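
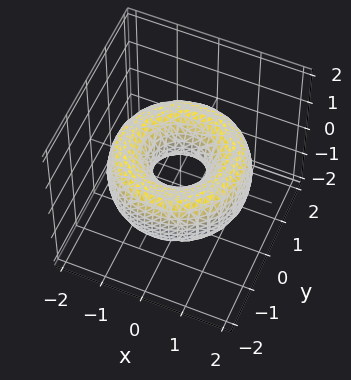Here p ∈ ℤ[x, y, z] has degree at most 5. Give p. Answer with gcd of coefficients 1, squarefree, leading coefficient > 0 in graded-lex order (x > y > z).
x^4 + 2*x^2*y^2 + y^4 - 3*x^2 - 3*y^2 + 2*z^2 + 1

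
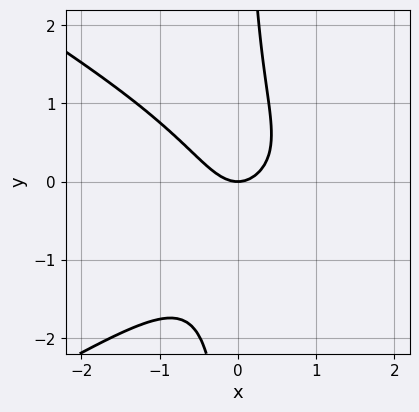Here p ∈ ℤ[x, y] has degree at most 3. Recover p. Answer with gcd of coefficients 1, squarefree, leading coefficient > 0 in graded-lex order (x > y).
(a) deg p = 3.
(b) From the axis intercepts and sections: it meets the x-axis at x = 0 (among the integer gridlines); it crosses the y-axis at the gridline y = 0.
(c) Matching integer coefficients to the picture gives p.

x^3 - 3*x*y^2 - 3*x^2 - x*y + 2*y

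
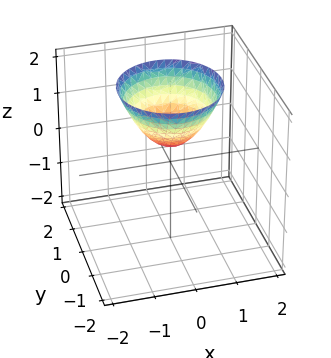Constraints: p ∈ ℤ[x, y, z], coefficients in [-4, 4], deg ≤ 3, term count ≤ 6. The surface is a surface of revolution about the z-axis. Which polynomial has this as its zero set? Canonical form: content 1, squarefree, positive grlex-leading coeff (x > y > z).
2*x^2 + 2*y^2 - 2*z + 1

1. deg p = 2.
2. Symmetries: every cross-section ⟂ z is a circle, so x, y appear only via x² + y².
3. Against the integer gridlines: it misses every integer gridline on the x-axis; the surface avoids every integer y-axis point in the box; a circular section at z = 1 has radius between 0 and 1.
4. Putting this together gives p.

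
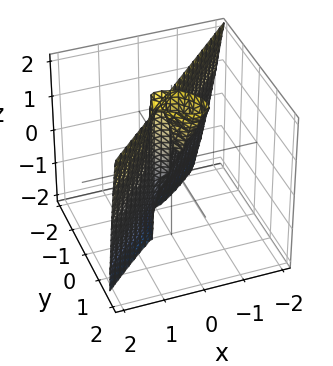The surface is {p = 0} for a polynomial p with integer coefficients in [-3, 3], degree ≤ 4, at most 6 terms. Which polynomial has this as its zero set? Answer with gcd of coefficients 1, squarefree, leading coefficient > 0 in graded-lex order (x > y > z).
First, degree: no degree-2 surface has this shape, so deg p = 3.
Next, from the visible intercepts: it crosses the x-axis at the gridline x = 0; every point of the z-axis in the box is on the surface.
Finally, matching integer coefficients to the picture gives p.

2*x^3 - 2*y^3 + y^2*z - x^2 - x*y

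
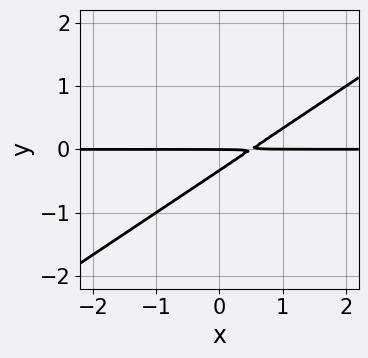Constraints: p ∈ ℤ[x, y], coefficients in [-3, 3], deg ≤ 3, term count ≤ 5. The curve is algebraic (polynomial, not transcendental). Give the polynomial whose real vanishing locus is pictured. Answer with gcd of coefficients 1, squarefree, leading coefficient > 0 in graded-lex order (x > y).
2*x*y - 3*y^2 - y

The degree is 2 — the shape is more complex than any degree-1 curve.
From the axis intercepts and sections: it crosses the y-axis at the gridline y = 0; the visible x-axis segment lies entirely on the curve.
Matching integer coefficients to the picture gives p.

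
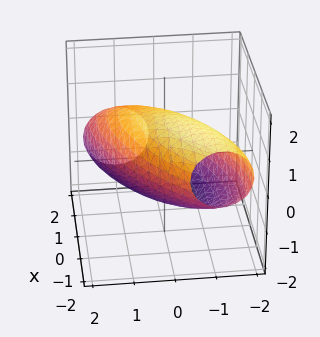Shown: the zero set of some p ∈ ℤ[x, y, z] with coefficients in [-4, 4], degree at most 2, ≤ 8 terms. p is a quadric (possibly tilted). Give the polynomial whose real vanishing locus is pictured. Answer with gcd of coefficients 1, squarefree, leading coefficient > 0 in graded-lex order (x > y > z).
x^2 - 2*x*y + x*z + 2*y^2 + 2*z^2 - 3

1. deg p = 2. The shape is more complex than any degree-1 surface.
2. Solving for integer coefficients yields p as stated.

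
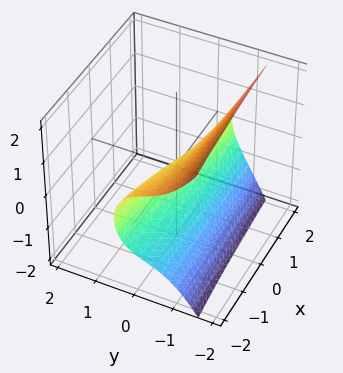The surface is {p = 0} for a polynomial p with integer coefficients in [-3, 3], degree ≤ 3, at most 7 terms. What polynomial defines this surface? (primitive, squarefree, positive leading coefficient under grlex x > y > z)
x*y^2 - 3*y^3 - 3*z^2 - x - 3*y

(a) Degree: no degree-2 surface has this shape, so deg p = 3.
(b) Against the integer gridlines: it crosses the x-axis at the gridline x = 0; it meets the y-axis at y = 0 (among the integer gridlines); one z-axis crossing is at z = 0.
(c) Together with the visible shape, these determine p as stated.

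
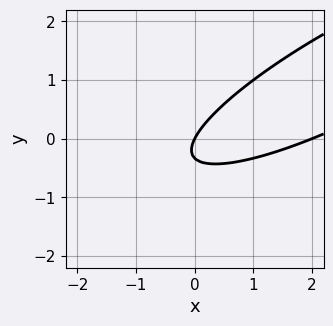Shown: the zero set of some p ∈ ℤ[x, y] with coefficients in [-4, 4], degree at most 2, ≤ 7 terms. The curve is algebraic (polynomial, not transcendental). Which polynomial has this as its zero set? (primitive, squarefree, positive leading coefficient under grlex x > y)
1. The degree is 2 — the shape is more complex than any degree-1 curve.
2. Observable constraints: the x-axis gridline crossings are at x ∈ {0, 2}; it crosses the y-axis at the gridline y = 0.
3. Fitting integer coefficients to these (and the overall shape) gives p.

x^2 - 3*x*y + 3*y^2 - 2*x + y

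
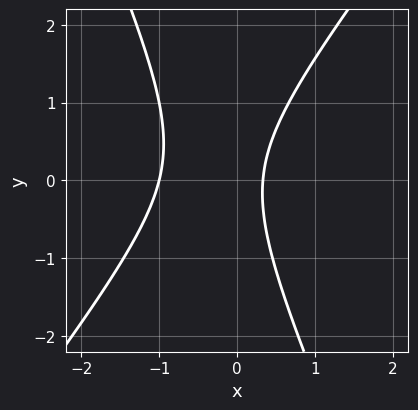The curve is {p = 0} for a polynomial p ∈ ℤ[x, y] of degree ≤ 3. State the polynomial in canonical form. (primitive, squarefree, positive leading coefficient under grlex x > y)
1. The degree is 2 — no degree-1 curve has this shape.
2. Checking where it meets the axes: one x-axis crossing is at x = -1; the curve avoids every integer y-axis point in the box.
3. Putting this together gives p.

3*x^2 - x*y - y^2 + 2*x - 1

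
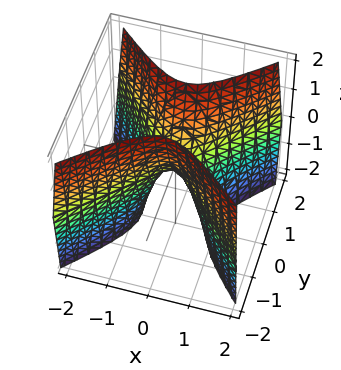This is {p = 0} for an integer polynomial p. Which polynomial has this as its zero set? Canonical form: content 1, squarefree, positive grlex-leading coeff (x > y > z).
3*x^2 - 3*y^2 + z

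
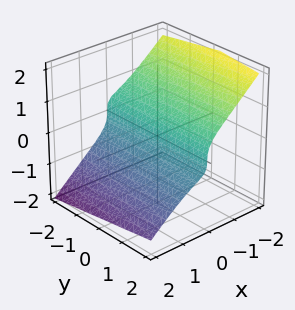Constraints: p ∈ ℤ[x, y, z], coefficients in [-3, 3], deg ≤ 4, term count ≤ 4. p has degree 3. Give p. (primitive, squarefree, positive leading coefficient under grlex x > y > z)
First, deg p = 3.
Then, from the visible intercepts: one z-axis crossing is at z = 0; every point of the y-axis in the box is on the surface; it crosses the x-axis at the gridline x = 0.
Finally, fitting integer coefficients to these (and the overall shape) gives p.

2*x^3 + x*y*z + 3*z^3 + 2*x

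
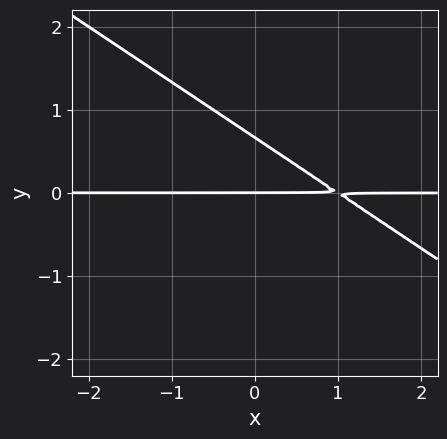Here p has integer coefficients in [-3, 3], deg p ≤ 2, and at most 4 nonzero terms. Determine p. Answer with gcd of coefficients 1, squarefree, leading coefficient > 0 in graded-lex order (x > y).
2*x*y + 3*y^2 - 2*y

(a) deg p = 2. No degree-1 curve has this shape.
(b) Against the integer gridlines: every point of the x-axis in the box is on the curve; it meets the y-axis at y = 0 (among the integer gridlines).
(c) These observations pin down the coefficients.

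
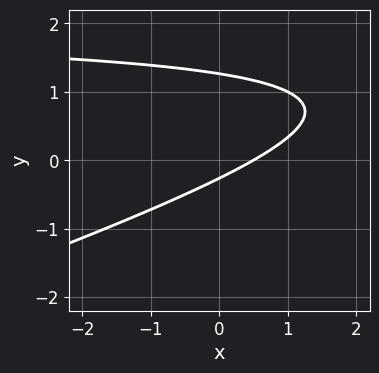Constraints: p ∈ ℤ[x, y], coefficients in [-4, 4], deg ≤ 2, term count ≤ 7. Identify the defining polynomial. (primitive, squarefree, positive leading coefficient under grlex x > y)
The degree is 2 — a generic line meets the curve in up to 2 points.
Solving for integer coefficients yields p as stated.

x*y - 3*y^2 - 2*x + 3*y + 1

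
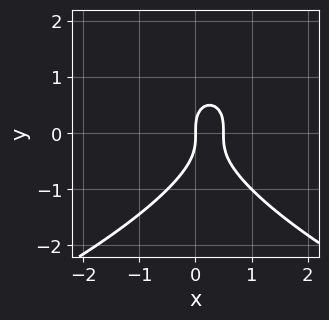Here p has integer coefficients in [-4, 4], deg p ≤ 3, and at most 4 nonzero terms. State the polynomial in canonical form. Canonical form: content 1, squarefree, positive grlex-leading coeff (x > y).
y^3 + 2*x^2 - x

First, degree: a generic line meets the curve in up to 3 points, so deg p = 3.
Then, reading off the gridlines: one y-axis crossing is at y = 0; it meets the x-axis at x = 0 (among the integer gridlines).
Finally, fitting integer coefficients to these (and the overall shape) gives p.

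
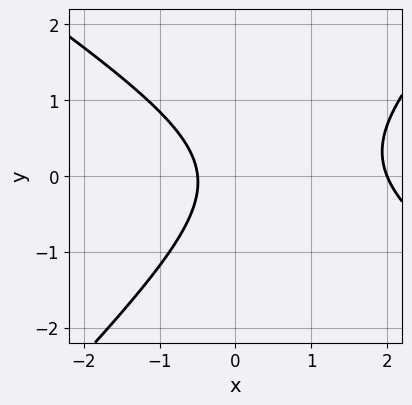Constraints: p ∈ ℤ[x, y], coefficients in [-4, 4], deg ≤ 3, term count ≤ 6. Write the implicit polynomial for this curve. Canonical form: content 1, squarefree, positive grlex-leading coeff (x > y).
2*x^2 + x*y - 3*y^2 - 3*x - 2

1. The degree is 2 — no degree-1 curve has this shape.
2. From the axis intercepts and sections: it meets the x-axis at x = 2 (among the integer gridlines); the curve avoids every integer y-axis point in the box.
3. Assembling these constraints gives the stated polynomial.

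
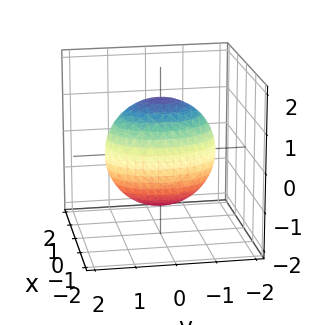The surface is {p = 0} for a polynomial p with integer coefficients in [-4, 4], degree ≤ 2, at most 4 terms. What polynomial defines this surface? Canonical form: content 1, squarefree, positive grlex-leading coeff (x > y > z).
2*x^2 + y^2 + z^2 - 2

First, deg p = 2. Bounded and convex; a quadric.
Next, symmetries: mirror symmetry x ↦ −x ⇒ only even powers of x; it's symmetric under y → −y, forcing even powers of y; it's symmetric under z → −z, forcing even powers of z.
Then, observable constraints: the x-axis gridline crossings are at x ∈ {-1, 1}.
Finally, these observations pin down the coefficients.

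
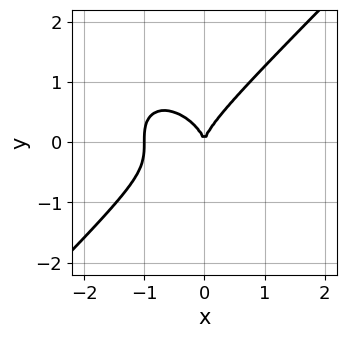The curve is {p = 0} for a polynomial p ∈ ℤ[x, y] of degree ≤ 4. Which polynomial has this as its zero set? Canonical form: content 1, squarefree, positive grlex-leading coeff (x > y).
(a) The degree is 3 — the shape is more complex than any degree-2 curve.
(b) From the visible intercepts: it meets the y-axis at y = 0 (among the integer gridlines); the x-axis gridline crossings are at x ∈ {-1, 0}.
(c) Together with the visible shape, these determine p as stated.

x^3 - y^3 + x^2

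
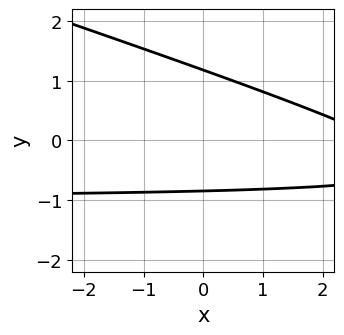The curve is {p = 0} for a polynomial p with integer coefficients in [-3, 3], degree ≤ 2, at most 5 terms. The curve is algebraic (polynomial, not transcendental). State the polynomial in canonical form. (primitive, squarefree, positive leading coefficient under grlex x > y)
x*y + 3*y^2 + x - y - 3

First, the degree is 2 — the shape is more complex than any degree-1 curve.
Then, from the visible intercepts: it misses every integer gridline on the x-axis.
Finally, assembling these constraints gives the stated polynomial.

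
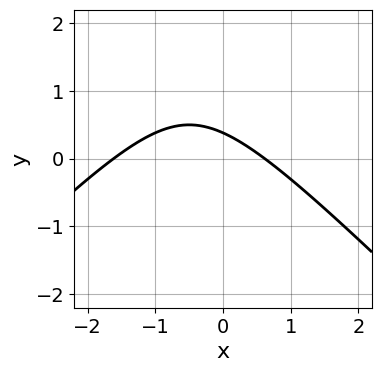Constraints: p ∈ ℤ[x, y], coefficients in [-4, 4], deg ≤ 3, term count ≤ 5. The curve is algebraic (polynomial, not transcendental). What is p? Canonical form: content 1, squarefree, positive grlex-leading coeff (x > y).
x^2 - y^2 + x + 3*y - 1

Degree: a generic line meets the curve in up to 2 points, so deg p = 2.
The integer polynomial consistent with all of this is the stated p.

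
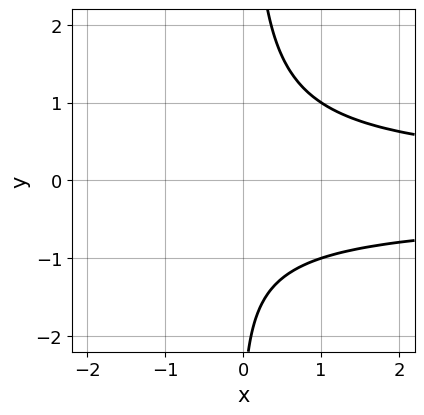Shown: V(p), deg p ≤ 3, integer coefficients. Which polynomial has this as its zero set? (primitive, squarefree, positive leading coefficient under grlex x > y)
1. The degree is 3 — a generic line meets the curve in up to 3 points.
2. Checking where it meets the axes: it misses every integer gridline on the y-axis; it misses every integer gridline on the x-axis.
3. Matching integer coefficients to the picture gives p.

3*x*y^2 + x*y - y - 3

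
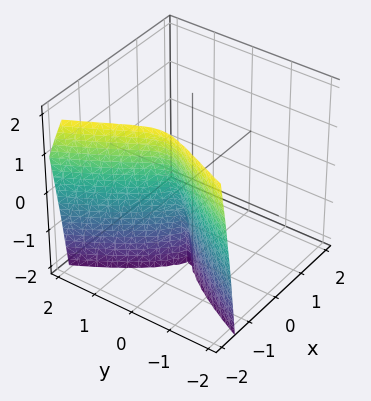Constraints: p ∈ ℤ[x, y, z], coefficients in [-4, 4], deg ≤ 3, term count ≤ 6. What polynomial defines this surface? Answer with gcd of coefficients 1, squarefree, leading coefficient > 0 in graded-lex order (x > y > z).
First, deg p = 3. No degree-2 surface has this shape.
Next, reading off the gridlines: every point of the z-axis in the box is on the surface.
Finally, fitting integer coefficients to these (and the overall shape) gives p.

3*x^3 + x^2*z + 2*x^2 - x*y + 3*y^2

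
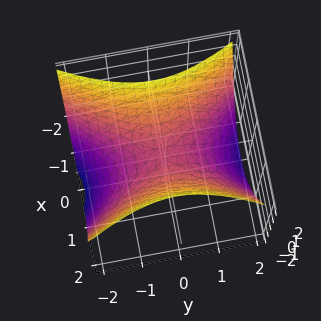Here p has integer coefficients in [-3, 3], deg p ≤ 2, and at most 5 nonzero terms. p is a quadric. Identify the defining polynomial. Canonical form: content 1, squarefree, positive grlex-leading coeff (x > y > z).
First, the degree is 2 — a hyperbolic paraboloid; a quadric.
Then, symmetries: it's symmetric under y → −y, forcing even powers of y; the x ↦ −x reflection is a symmetry, so x appears only in even powers.
Then, checking where it meets the axes: one z-axis crossing is at z = 0; it crosses the y-axis at the gridline y = 0; one x-axis crossing is at x = 0.
Finally, putting this together gives p.

2*x^2 - y^2 - 2*z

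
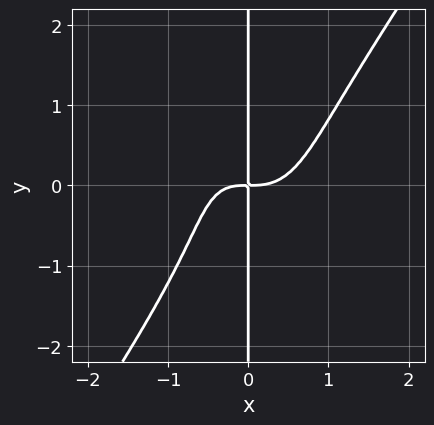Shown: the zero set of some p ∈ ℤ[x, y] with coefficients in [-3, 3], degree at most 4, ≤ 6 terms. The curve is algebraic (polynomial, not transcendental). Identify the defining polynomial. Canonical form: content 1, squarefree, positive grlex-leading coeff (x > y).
First, deg p = 4. A generic line meets the curve in up to 4 points.
Next, checking where it meets the axes: every point of the y-axis in the box is on the curve.
Finally, fitting integer coefficients to these (and the overall shape) gives p.

3*x^4 - x*y^3 - x^2*y - 2*x*y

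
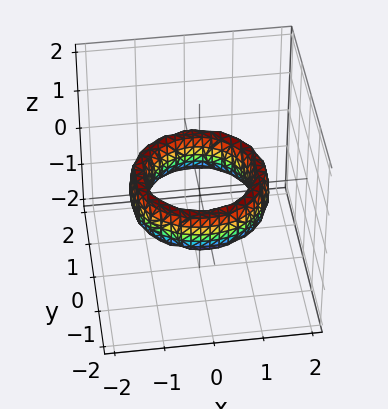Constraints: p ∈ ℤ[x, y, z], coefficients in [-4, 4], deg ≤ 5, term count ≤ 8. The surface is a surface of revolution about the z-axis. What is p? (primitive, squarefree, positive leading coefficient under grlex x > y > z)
x^4 + 2*x^2*y^2 + y^4 - 3*x^2 - 3*y^2 + z^2 + 2

The degree is 4 — a generic line meets the surface in up to 4 points.
Symmetry: the surface is invariant under rotation about z: p = q(x² + y², z).
From the visible intercepts: among the integer gridlines, it crosses the y-axis at y ∈ {-1, 1}; the x-axis gridline crossings are at x ∈ {-1, 1}; a circular section at z = 0 has radius exactly 1.
Solving for integer coefficients yields p as stated.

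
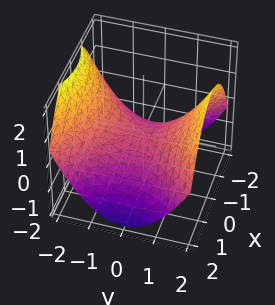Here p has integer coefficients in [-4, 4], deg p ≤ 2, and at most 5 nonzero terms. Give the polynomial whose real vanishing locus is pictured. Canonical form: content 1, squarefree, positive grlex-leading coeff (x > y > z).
First, the degree is 2 — a hyperbolic paraboloid; a quadric.
Next, symmetries: the x ↦ −x reflection is a symmetry, so x appears only in even powers; it's symmetric under y → −y, forcing even powers of y.
Next, from the axis intercepts and sections: it crosses the z-axis at the gridline z = 0; it crosses the y-axis at the gridline y = 0; it crosses the x-axis at the gridline x = 0.
Finally, matching integer coefficients to the picture gives p.

x^2 - y^2 + 2*z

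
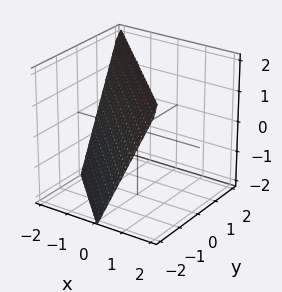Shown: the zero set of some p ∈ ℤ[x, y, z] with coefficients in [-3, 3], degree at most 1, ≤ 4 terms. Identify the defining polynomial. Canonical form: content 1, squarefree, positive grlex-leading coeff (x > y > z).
Degree: every cross-section is a straight line — this is a plane, so deg p = 1.
From the axis intercepts and sections: it crosses the y-axis at the gridline y = -1; it meets the z-axis at z = 2 (among the integer gridlines); it meets the x-axis at x = -1 (among the integer gridlines).
Putting this together gives p.

2*x + 2*y - z + 2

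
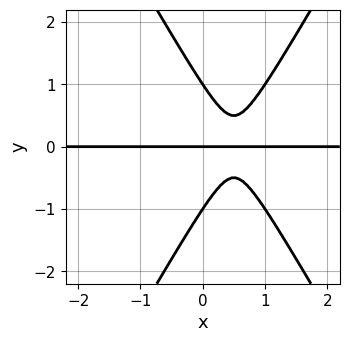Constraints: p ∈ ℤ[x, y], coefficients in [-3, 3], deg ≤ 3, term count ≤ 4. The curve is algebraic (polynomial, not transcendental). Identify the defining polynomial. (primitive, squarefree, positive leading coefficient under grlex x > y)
3*x^2*y - y^3 - 3*x*y + y

(a) The degree is 3 — a generic line meets the curve in up to 3 points.
(b) From the axis intercepts and sections: among the integer gridlines, it crosses the y-axis at y ∈ {-1, 0, 1}; the visible x-axis segment lies entirely on the curve.
(c) Together with the visible shape, these determine p as stated.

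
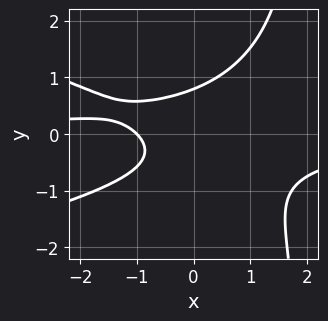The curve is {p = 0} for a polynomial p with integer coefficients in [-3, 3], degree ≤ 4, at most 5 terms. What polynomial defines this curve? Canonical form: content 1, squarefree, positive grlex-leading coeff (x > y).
x*y^3 + x^2*y - 2*y^3 + x + 1

1. deg p = 4. A generic line meets the curve in up to 4 points.
2. Against the integer gridlines: it crosses the x-axis at the gridline x = -1.
3. Matching integer coefficients to the picture gives p.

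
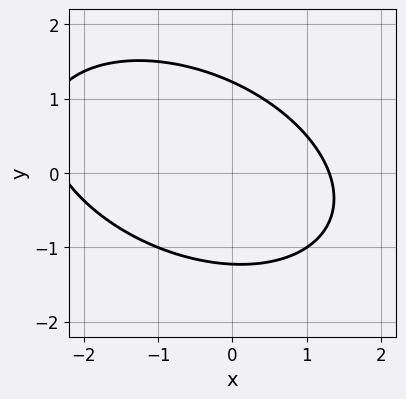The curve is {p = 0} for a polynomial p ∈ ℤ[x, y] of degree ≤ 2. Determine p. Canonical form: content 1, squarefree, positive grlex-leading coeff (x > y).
x^2 + x*y + 2*y^2 + x - 3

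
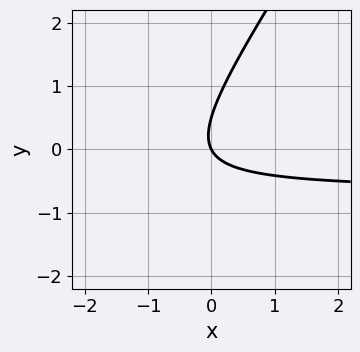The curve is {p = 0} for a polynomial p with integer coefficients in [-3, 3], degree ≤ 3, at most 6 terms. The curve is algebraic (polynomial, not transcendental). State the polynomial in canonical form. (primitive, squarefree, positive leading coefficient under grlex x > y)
3*x*y - 2*y^2 + 2*x + y

(a) The degree is 2 — a generic line meets the curve in up to 2 points.
(b) Against the integer gridlines: it crosses the x-axis at the gridline x = 0; it meets the y-axis at y = 0 (among the integer gridlines).
(c) Assembling these constraints gives the stated polynomial.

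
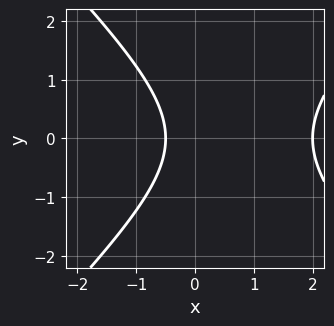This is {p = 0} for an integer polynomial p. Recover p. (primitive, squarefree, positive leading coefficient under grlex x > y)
2*x^2 - 2*y^2 - 3*x - 2

First, deg p = 2. The shape is more complex than any degree-1 curve.
Then, symmetries: mirror symmetry y ↦ −y ⇒ only even powers of y.
Next, from the axis intercepts and sections: it meets the x-axis at x = 2 (among the integer gridlines); no y-intercept at any integer in the box.
Finally, matching integer coefficients to the picture gives p.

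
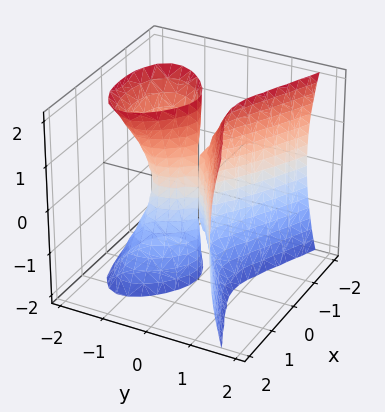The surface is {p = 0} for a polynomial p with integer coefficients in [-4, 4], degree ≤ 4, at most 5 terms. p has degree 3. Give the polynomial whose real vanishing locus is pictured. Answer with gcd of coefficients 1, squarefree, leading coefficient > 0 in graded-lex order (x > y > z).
3*y^3 - y*z^2 - 3*x^2 + 3*y^2

First, the degree is 3 — no degree-2 surface has this shape.
Then, reading off the gridlines: it meets the x-axis at x = 0 (among the integer gridlines); every point of the z-axis in the box is on the surface; among the integer gridlines, it crosses the y-axis at y ∈ {-1, 0}.
Finally, together with the visible shape, these determine p as stated.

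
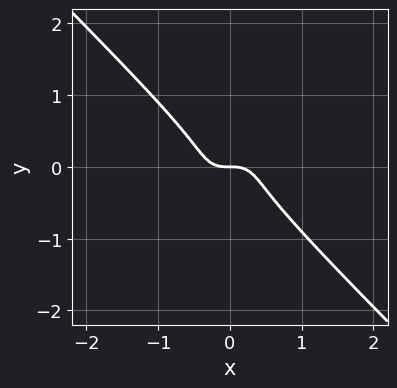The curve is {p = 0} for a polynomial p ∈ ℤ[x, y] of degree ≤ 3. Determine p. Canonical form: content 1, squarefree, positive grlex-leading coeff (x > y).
(a) The degree is 3 — the shape is more complex than any degree-2 curve.
(b) From the visible intercepts: it crosses the y-axis at the gridline y = 0; it meets the x-axis at x = 0 (among the integer gridlines).
(c) Together with the visible shape, these determine p as stated.

3*x^3 - x^2*y - x*y^2 + 3*y^3 + y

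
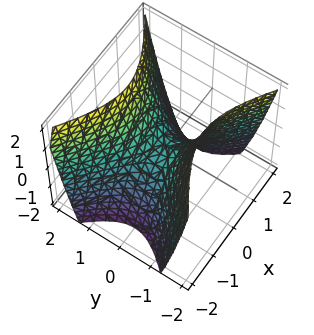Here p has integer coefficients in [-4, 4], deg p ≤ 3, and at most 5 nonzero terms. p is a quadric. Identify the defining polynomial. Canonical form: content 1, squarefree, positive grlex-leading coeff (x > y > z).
2*x^2 - 3*y^2 + 2*z

(a) Degree: a saddle surface; a quadric, so deg p = 2.
(b) Symmetries: the y ↦ −y reflection is a symmetry, so y appears only in even powers; mirror symmetry x ↦ −x ⇒ only even powers of x.
(c) From the axis intercepts and sections: it crosses the y-axis at the gridline y = 0; one z-axis crossing is at z = 0.
(d) These observations pin down the coefficients.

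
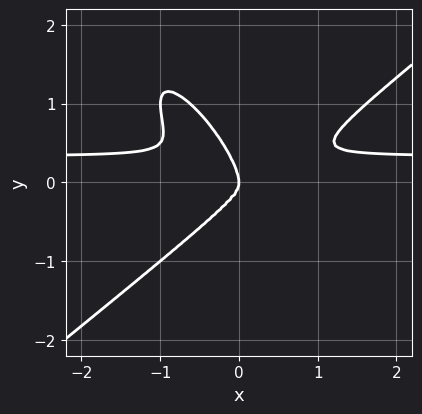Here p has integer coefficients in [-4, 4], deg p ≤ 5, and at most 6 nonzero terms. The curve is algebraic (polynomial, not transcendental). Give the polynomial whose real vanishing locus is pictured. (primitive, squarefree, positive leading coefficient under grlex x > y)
3*x^3*y - 3*x*y^3 - 2*y^4 - x^3 - x*y^2

1. deg p = 4. No degree-3 curve has this shape.
2. Reading off the gridlines: one x-axis crossing is at x = 0; it meets the y-axis at y = 0 (among the integer gridlines).
3. The integer polynomial consistent with all of this is the stated p.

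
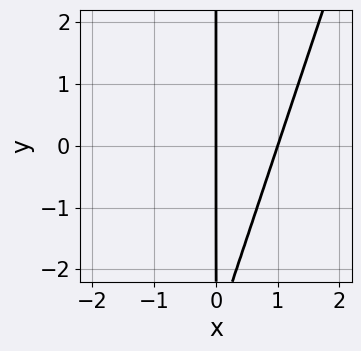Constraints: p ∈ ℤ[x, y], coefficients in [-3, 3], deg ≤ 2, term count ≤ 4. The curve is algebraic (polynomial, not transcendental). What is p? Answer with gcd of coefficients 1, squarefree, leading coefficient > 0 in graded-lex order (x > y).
3*x^2 - x*y - 3*x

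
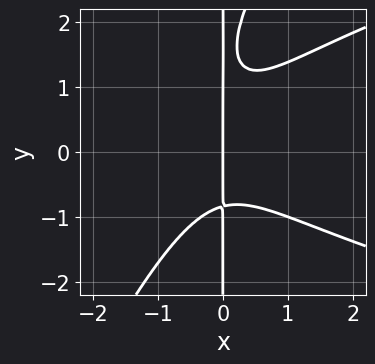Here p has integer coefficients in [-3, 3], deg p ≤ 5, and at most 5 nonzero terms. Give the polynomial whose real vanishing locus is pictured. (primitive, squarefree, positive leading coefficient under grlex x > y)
The degree is 4 — no degree-3 curve has this shape.
From the visible intercepts: the visible y-axis segment lies entirely on the curve; it meets the x-axis at x = 0 (among the integer gridlines).
Matching integer coefficients to the picture gives p.

2*x^2*y^2 - x*y^3 - 3*x^3 + 2*x*y^2 - 2*x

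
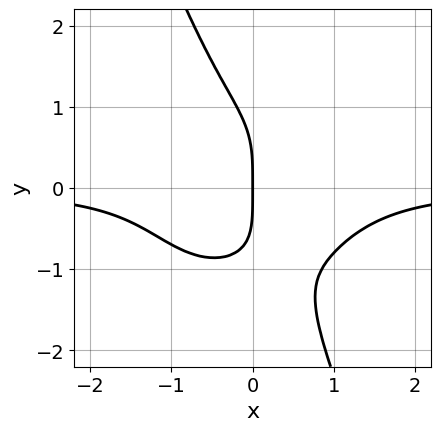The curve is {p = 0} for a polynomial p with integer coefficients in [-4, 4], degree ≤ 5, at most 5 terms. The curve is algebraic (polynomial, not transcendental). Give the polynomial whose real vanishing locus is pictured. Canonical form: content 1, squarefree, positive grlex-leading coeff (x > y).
3*x^3*y + 2*x*y^3 + y^4 + 3*x

(a) The degree is 4 — no degree-3 curve has this shape.
(b) Checking where it meets the axes: it crosses the x-axis at the gridline x = 0; one y-axis crossing is at y = 0.
(c) Together with the visible shape, these determine p as stated.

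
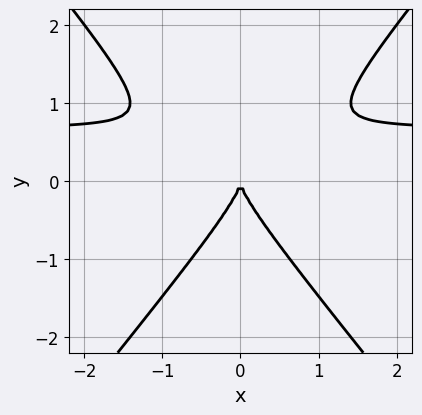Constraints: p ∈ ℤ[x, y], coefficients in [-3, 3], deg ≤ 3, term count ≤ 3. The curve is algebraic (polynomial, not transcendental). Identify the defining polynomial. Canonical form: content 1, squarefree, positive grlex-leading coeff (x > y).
1. The degree is 3 — a generic line meets the curve in up to 3 points.
2. Symmetries: the x ↦ −x reflection is a symmetry, so x appears only in even powers.
3. From the axis intercepts and sections: it meets the x-axis at x = 0 (among the integer gridlines); one y-axis crossing is at y = 0.
4. Fitting integer coefficients to these (and the overall shape) gives p.

3*x^2*y - 2*y^3 - 2*x^2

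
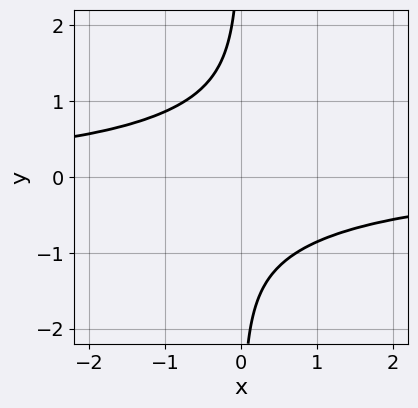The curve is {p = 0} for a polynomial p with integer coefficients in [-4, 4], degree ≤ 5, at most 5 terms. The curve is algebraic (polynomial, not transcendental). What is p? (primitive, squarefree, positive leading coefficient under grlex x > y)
x^2*y^2 - 2*x*y^3 - 2

1. The degree is 4 — a generic line meets the curve in up to 4 points.
2. Observable constraints: no y-intercept at any integer in the box; the curve avoids every integer x-axis point in the box.
3. Solving for integer coefficients yields p as stated.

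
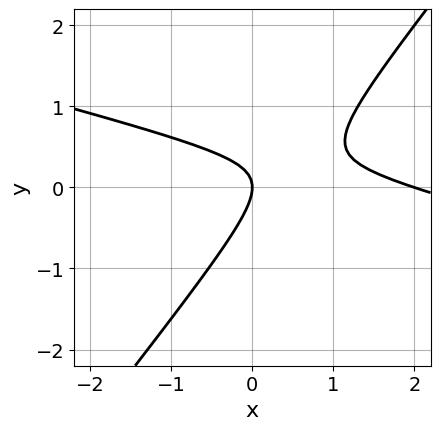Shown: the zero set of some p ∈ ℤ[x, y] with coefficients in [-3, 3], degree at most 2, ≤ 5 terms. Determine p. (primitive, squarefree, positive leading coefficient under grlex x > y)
x^2 + 3*x*y - 3*y^2 - 2*x

First, the degree is 2 — a generic line meets the curve in up to 2 points.
Next, observable constraints: among the integer gridlines, it crosses the x-axis at x ∈ {0, 2}; one y-axis crossing is at y = 0.
Finally, fitting integer coefficients to these (and the overall shape) gives p.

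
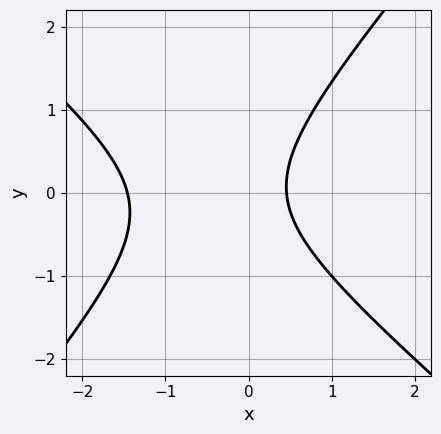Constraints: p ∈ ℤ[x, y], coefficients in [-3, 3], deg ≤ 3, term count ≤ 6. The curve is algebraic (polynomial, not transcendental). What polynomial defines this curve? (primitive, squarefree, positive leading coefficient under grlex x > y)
First, the degree is 2 — no degree-1 curve has this shape.
Then, reading off the gridlines: no y-intercept at any integer in the box.
Finally, the integer polynomial consistent with all of this is the stated p.

3*x^2 + x*y - 3*y^2 + 3*x - 2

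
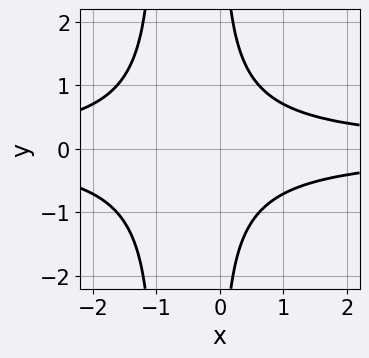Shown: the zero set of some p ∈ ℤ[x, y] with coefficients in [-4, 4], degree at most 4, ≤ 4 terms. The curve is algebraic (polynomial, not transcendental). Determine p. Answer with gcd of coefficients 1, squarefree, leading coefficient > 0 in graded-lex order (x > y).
x^2*y^2 + x*y^2 - 1

1. The degree is 4 — a generic line meets the curve in up to 4 points.
2. Symmetries: the y ↦ −y reflection is a symmetry, so y appears only in even powers.
3. Reading off the gridlines: no x-intercept at any integer in the box; the curve avoids every integer y-axis point in the box.
4. Putting this together gives p.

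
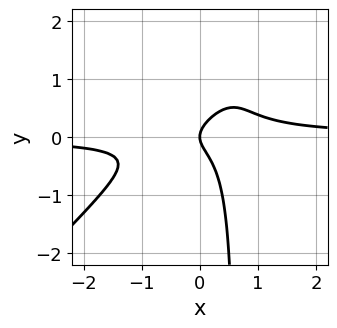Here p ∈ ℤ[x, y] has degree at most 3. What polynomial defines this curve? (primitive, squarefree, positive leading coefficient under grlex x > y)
3*x^2*y - 3*x*y^2 + 2*y^2 - x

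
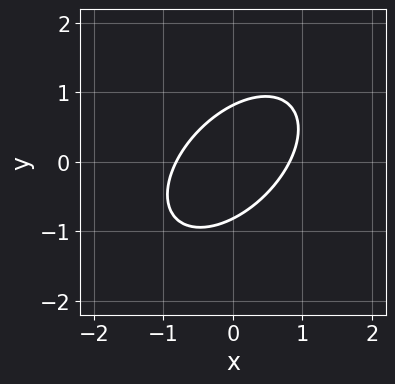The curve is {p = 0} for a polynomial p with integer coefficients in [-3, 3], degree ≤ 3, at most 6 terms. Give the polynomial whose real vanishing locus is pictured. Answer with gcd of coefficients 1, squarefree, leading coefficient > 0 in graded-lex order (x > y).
3*x^2 - 3*x*y + 3*y^2 - 2

(a) The degree is 2 — no degree-1 curve has this shape.
(b) The integer polynomial consistent with all of this is the stated p.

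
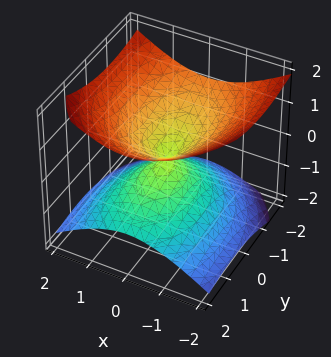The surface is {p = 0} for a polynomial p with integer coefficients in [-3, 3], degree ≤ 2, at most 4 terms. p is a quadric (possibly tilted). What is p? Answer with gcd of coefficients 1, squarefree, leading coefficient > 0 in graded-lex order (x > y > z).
2*x^2 + y^2 + y*z - 3*z^2

(a) I count 2 distinct pieces. They look like related sheets of one shape, so recover p as a whole.
(b) Degree: the shape is more complex than any degree-1 surface, so deg p = 2.
(c) From the visible intercepts: it crosses the x-axis at the gridline x = 0; it crosses the y-axis at the gridline y = 0.
(d) These observations pin down the coefficients.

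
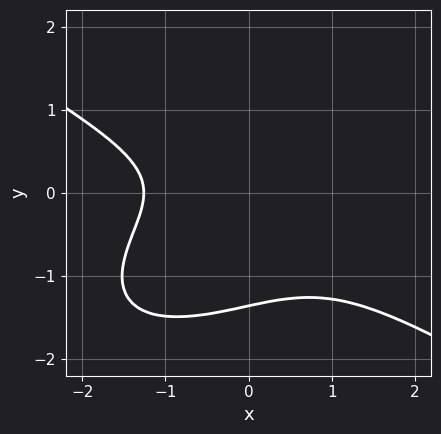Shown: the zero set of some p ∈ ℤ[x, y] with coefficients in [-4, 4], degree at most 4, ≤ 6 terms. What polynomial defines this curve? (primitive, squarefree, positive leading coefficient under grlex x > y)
x^3 - x*y^2 + 3*y^3 + 3*y^2 + 2

(a) deg p = 3. No degree-2 curve has this shape.
(b) Solving for integer coefficients yields p as stated.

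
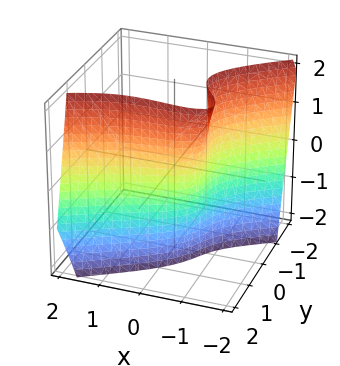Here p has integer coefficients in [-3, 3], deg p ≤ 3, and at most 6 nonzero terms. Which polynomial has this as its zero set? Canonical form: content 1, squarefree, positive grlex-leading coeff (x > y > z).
1. deg p = 3.
2. Checking where it meets the axes: the surface avoids every integer z-axis point in the box; it crosses the y-axis at the gridline y = 1.
3. Assembling these constraints gives the stated polynomial.

x^3 - 2*x*y*z - 3*y^3 + 3*x + 3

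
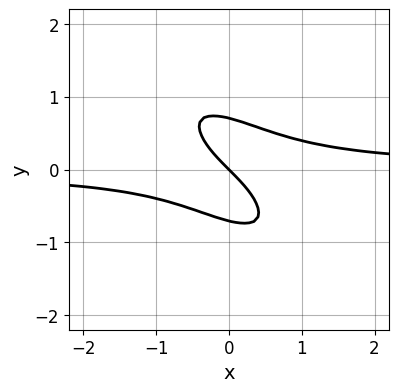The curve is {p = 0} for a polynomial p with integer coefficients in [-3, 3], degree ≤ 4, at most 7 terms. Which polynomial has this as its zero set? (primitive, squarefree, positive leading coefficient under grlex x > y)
The degree is 3 — no degree-2 curve has this shape.
Reading off the gridlines: it meets the y-axis at y = 0 (among the integer gridlines); it crosses the x-axis at the gridline x = 0.
Together with the visible shape, these determine p as stated.

2*x^2*y + 3*x*y^2 + 2*y^3 - x - y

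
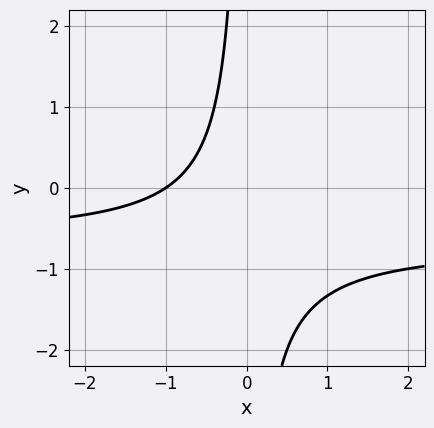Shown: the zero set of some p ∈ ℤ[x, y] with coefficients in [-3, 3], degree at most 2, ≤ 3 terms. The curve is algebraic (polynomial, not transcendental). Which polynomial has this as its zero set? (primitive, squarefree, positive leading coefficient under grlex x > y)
(a) The degree is 2 — the shape is more complex than any degree-1 curve.
(b) Reading off the gridlines: it crosses the x-axis at the gridline x = -1; the curve avoids every integer y-axis point in the box.
(c) Matching integer coefficients to the picture gives p.

3*x*y + 2*x + 2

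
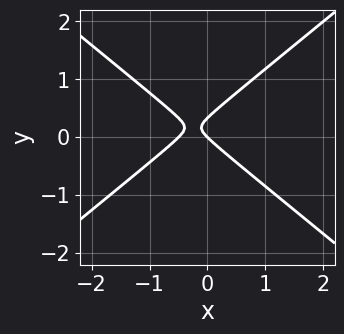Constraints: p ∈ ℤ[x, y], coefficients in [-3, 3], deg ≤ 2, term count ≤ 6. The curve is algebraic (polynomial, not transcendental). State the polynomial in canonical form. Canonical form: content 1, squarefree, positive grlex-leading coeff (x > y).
2*x^2 - 3*y^2 + x + y

1. deg p = 2. The shape is more complex than any degree-1 curve.
2. Reading off the gridlines: one y-axis crossing is at y = 0; one x-axis crossing is at x = 0.
3. The integer polynomial consistent with all of this is the stated p.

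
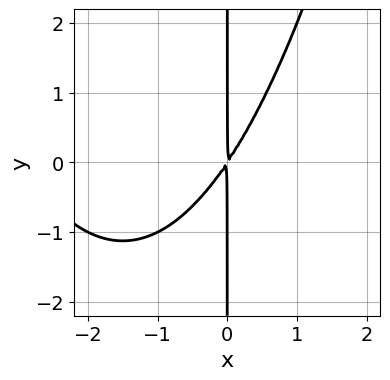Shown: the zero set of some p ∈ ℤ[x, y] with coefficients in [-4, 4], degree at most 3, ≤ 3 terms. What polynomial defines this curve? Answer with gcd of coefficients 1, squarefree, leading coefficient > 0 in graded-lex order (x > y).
1. Degree: no degree-2 curve has this shape, so deg p = 3.
2. From the axis intercepts and sections: every point of the y-axis in the box is on the curve.
3. These observations pin down the coefficients.

x^3 + 3*x^2 - 2*x*y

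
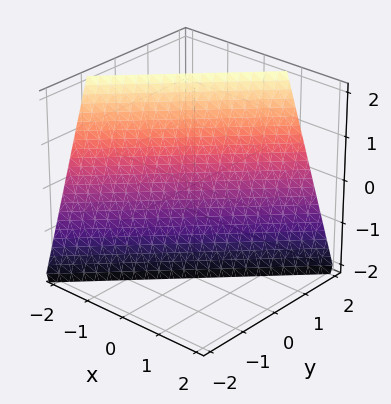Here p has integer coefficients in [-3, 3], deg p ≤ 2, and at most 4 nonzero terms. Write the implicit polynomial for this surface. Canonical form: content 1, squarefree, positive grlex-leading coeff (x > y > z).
3*x - 3*y + z + 2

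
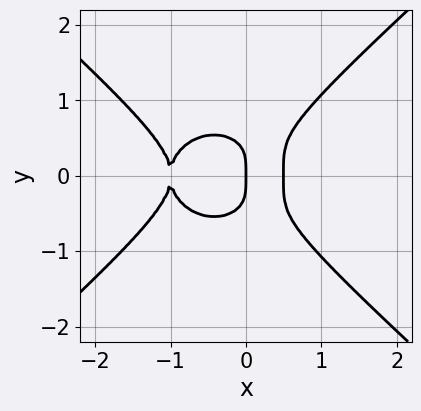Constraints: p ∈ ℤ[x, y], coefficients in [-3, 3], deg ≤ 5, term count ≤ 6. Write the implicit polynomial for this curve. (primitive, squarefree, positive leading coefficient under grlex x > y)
2*x^4 - 3*y^4 + 3*x^3 - x

1. deg p = 4. A generic line meets the curve in up to 4 points.
2. Symmetries: mirror symmetry y ↦ −y ⇒ only even powers of y.
3. Reading off the gridlines: it crosses the y-axis at the gridline y = 0; among the integer gridlines, it crosses the x-axis at x ∈ {-1, 0}.
4. These observations pin down the coefficients.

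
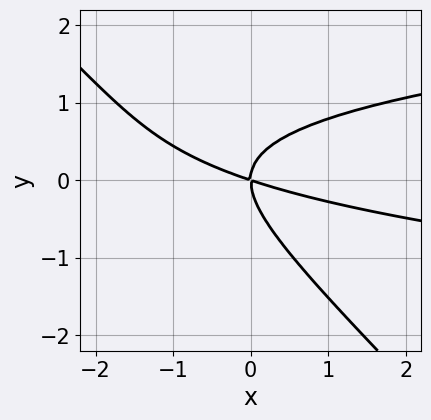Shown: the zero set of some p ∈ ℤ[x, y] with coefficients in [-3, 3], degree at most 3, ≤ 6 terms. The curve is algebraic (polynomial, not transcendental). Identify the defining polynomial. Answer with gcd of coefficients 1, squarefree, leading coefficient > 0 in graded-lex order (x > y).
3*x*y^2 + 3*y^3 - x^2 - 3*x*y

The degree is 3 — the shape is more complex than any degree-2 curve.
Observable constraints: it meets the y-axis at y = 0 (among the integer gridlines); one x-axis crossing is at x = 0.
These observations pin down the coefficients.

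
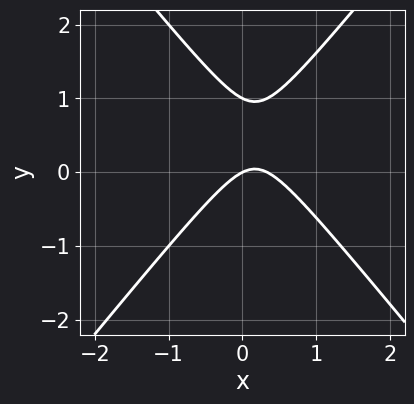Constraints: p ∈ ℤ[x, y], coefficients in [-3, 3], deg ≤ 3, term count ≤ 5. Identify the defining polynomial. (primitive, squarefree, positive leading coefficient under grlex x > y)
First, the degree is 2 — a generic line meets the curve in up to 2 points.
Next, reading off the gridlines: it meets the x-axis at x = 0 (among the integer gridlines); among the integer gridlines, it crosses the y-axis at y ∈ {0, 1}.
Finally, the integer polynomial consistent with all of this is the stated p.

3*x^2 - 2*y^2 - x + 2*y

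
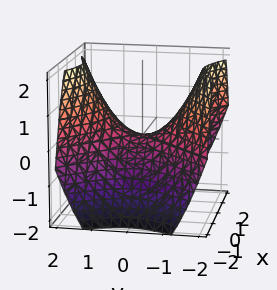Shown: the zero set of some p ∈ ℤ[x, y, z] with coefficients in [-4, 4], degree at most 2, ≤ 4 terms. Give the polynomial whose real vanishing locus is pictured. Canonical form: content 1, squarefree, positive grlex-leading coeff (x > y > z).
2*x^2 - 2*y^2 + 3*z

1. deg p = 2. A hyperbolic paraboloid; a quadric.
2. Symmetries: mirror symmetry y ↦ −y ⇒ only even powers of y; mirror symmetry x ↦ −x ⇒ only even powers of x.
3. Checking where it meets the axes: it meets the y-axis at y = 0 (among the integer gridlines); it meets the x-axis at x = 0 (among the integer gridlines).
4. These observations pin down the coefficients.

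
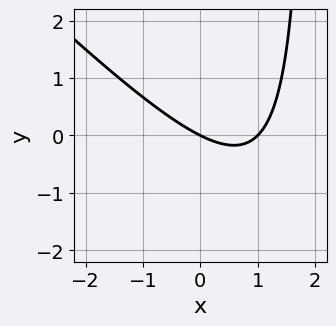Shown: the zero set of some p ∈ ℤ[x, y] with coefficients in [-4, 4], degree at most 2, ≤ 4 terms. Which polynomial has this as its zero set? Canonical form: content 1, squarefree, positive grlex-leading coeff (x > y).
First, deg p = 2. No degree-1 curve has this shape.
Next, reading off the gridlines: the x-axis gridline crossings are at x ∈ {0, 1}; one y-axis crossing is at y = 0.
Finally, matching integer coefficients to the picture gives p.

x^2 + x*y - x - 2*y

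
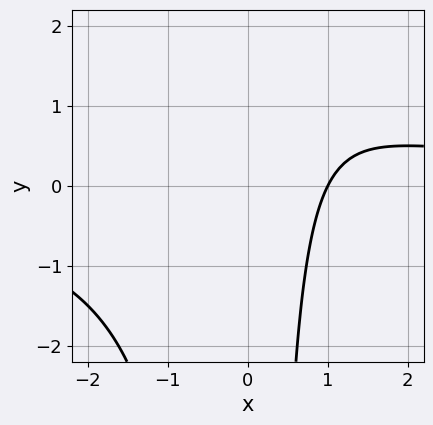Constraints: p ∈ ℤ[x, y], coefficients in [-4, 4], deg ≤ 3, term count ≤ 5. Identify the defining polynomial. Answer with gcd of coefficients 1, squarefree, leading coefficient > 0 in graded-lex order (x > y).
x^2*y - 2*x + 2

(a) deg p = 3. A generic line meets the curve in up to 3 points.
(b) From the axis intercepts and sections: no y-intercept at any integer in the box; it meets the x-axis at x = 1 (among the integer gridlines).
(c) Assembling these constraints gives the stated polynomial.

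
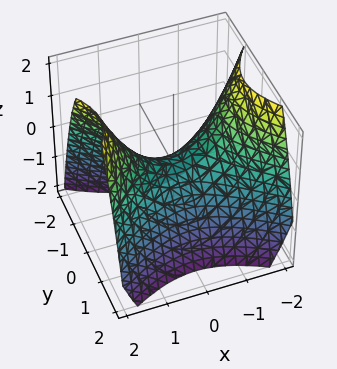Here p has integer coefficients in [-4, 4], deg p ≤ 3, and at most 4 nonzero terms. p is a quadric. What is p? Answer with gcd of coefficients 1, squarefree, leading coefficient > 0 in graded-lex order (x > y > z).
2*x^2 - 3*y^2 - 3*z

The degree is 2 — a saddle surface; a quadric.
Symmetries: mirror symmetry y ↦ −y ⇒ only even powers of y; it's symmetric under x → −x, forcing even powers of x.
Against the integer gridlines: it meets the y-axis at y = 0 (among the integer gridlines); it crosses the x-axis at the gridline x = 0; it meets the z-axis at z = 0 (among the integer gridlines).
Fitting integer coefficients to these (and the overall shape) gives p.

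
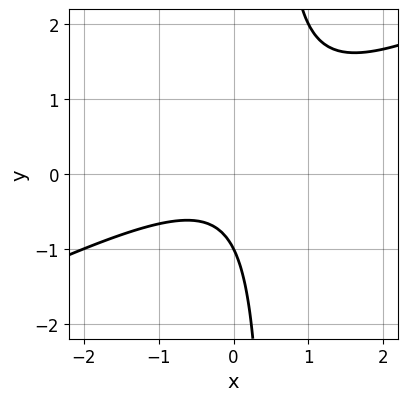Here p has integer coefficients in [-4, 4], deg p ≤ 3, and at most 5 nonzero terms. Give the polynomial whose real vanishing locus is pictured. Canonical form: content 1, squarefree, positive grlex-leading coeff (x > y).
x^2 - 2*x*y + y + 1

1. deg p = 2. No degree-1 curve has this shape.
2. From the visible intercepts: it crosses the y-axis at the gridline y = -1; it misses every integer gridline on the x-axis.
3. Together with the visible shape, these determine p as stated.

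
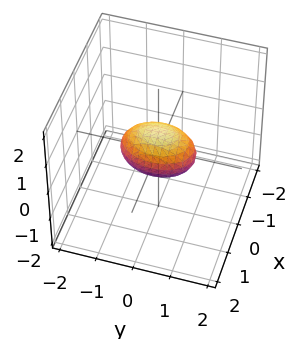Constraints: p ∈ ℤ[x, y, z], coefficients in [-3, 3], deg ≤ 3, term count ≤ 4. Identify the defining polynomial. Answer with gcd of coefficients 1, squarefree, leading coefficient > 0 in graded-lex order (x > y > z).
deg p = 2. A closed, bounded, convex surface; a quadric.
Symmetries: mirror symmetry x ↦ −x ⇒ only even powers of x; mirror symmetry z ↦ −z ⇒ only even powers of z; the y ↦ −y reflection is a symmetry, so y appears only in even powers.
Checking where it meets the axes: the y-axis gridline crossings are at y ∈ {-1, 1}.
Putting this together gives p.

2*x^2 + y^2 + 2*z^2 - 1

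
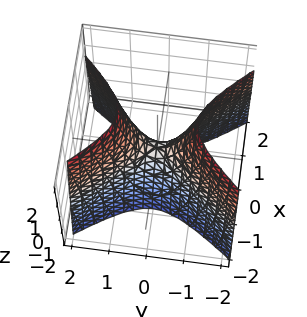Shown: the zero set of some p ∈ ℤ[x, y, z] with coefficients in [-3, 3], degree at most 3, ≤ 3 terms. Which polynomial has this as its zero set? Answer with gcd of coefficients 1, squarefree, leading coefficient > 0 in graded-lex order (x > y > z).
3*x^2 - 2*y^2 + z

1. The degree is 2 — a hyperbolic paraboloid; a quadric.
2. Symmetries: the x ↦ −x reflection is a symmetry, so x appears only in even powers; it's symmetric under y → −y, forcing even powers of y.
3. Checking where it meets the axes: one x-axis crossing is at x = 0; it meets the y-axis at y = 0 (among the integer gridlines); it meets the z-axis at z = 0 (among the integer gridlines).
4. Matching integer coefficients to the picture gives p.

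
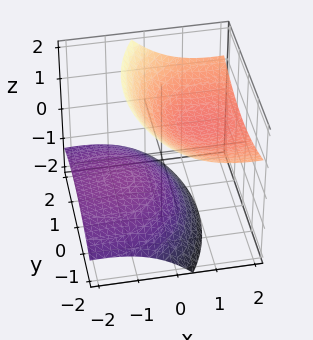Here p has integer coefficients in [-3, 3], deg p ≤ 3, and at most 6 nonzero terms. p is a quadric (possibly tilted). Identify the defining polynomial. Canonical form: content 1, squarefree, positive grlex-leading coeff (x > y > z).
x^2 - 3*x*z + y^2 - 2*z^2 + 2

1. The picture has 2 separate pieces. They look like related sheets of one shape, so recover p as a whole.
2. deg p = 2. The shape is more complex than any degree-1 surface.
3. Observable constraints: among the integer gridlines, it crosses the z-axis at z ∈ {-1, 1}; no y-intercept at any integer in the box; it misses every integer gridline on the x-axis.
4. Putting this together gives p.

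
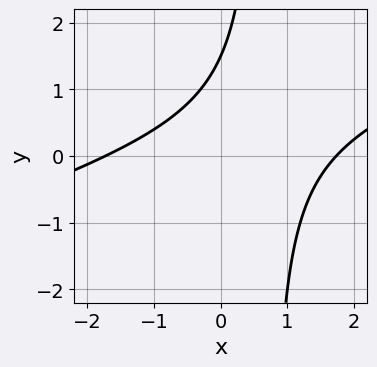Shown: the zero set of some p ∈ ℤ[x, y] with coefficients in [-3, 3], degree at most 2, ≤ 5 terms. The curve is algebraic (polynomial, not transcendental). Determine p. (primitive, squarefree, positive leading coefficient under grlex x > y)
x^2 - 3*x*y + 2*y - 3

(a) The degree is 2 — a generic line meets the curve in up to 2 points.
(b) Matching integer coefficients to the picture gives p.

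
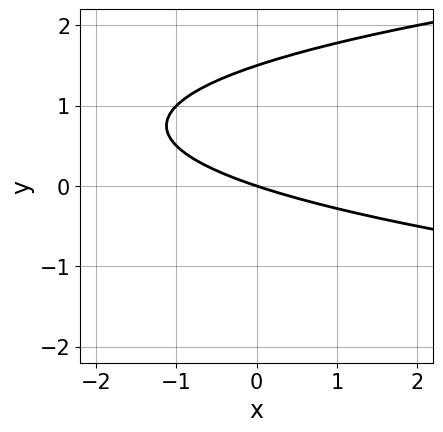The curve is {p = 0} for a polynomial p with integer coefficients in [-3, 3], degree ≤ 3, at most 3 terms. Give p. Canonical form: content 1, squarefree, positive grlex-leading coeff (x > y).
deg p = 2. No degree-1 curve has this shape.
Reading off the gridlines: one x-axis crossing is at x = 0; it crosses the y-axis at the gridline y = 0.
Fitting integer coefficients to these (and the overall shape) gives p.

2*y^2 - x - 3*y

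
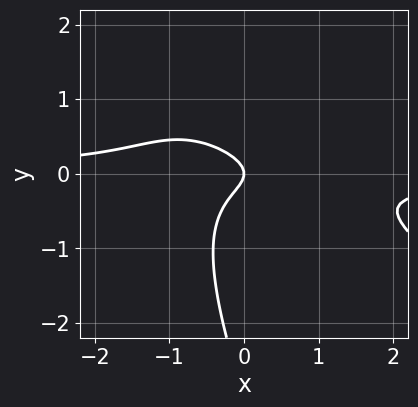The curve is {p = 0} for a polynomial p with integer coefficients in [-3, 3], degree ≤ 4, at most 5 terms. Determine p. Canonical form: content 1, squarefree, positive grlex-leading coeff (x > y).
First, the degree is 3 — no degree-2 curve has this shape.
Next, observable constraints: one y-axis crossing is at y = 0; one x-axis crossing is at x = 0.
Finally, solving for integer coefficients yields p as stated.

2*x^2*y + 3*x*y^2 + y^3 + 3*y^2 + x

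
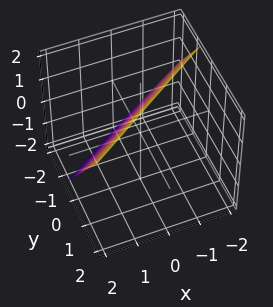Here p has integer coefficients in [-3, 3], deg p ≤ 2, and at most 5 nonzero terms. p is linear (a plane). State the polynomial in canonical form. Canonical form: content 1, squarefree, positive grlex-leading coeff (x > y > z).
2*x - 3*y + 2*z - 2

1. deg p = 1.
2. Reading off the gridlines: it crosses the z-axis at the gridline z = 1; it crosses the x-axis at the gridline x = 1.
3. These observations pin down the coefficients.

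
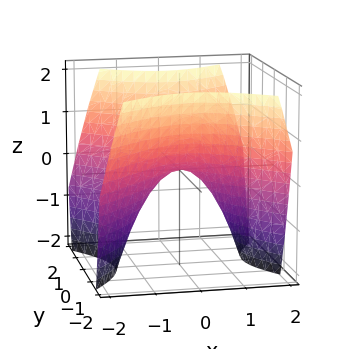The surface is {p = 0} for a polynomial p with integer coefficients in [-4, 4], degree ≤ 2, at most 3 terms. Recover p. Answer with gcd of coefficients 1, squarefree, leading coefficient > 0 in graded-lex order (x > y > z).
x^2 - y^2 + z

First, degree: a hyperbolic paraboloid; a quadric, so deg p = 2.
Next, symmetries: mirror symmetry x ↦ −x ⇒ only even powers of x; mirror symmetry y ↦ −y ⇒ only even powers of y.
Then, against the integer gridlines: one x-axis crossing is at x = 0; it meets the y-axis at y = 0 (among the integer gridlines).
Finally, solving for integer coefficients yields p as stated.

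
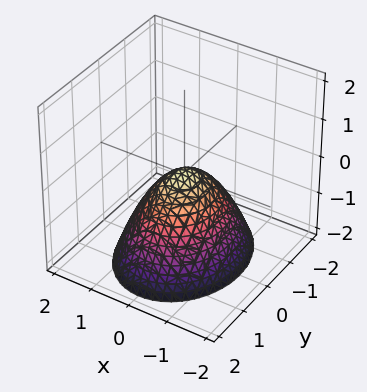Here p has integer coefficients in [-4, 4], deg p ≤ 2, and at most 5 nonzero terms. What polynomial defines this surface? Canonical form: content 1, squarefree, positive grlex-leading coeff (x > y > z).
3*x^2 + 2*y^2 + 3*z

(a) Degree: a paraboloid; a quadric, so deg p = 2.
(b) Symmetries: it's symmetric under x → −x, forcing even powers of x; mirror symmetry y ↦ −y ⇒ only even powers of y.
(c) Observable constraints: one x-axis crossing is at x = 0; one z-axis crossing is at z = 0.
(d) Together with the visible shape, these determine p as stated.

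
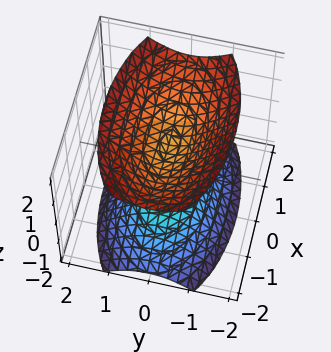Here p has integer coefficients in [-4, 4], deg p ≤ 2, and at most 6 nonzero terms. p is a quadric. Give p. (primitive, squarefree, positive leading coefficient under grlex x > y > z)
(a) There are 2 components. They look like related sheets of one shape, so recover p as a whole.
(b) deg p = 2. Two separate bowl-shaped sheets opening away from each other; a quadric.
(c) Symmetries: it's symmetric under z → −z, forcing even powers of z; the y ↦ −y reflection is a symmetry, so y appears only in even powers; mirror symmetry x ↦ −x ⇒ only even powers of x.
(d) From the visible intercepts: the surface avoids every integer y-axis point in the box; it misses every integer gridline on the x-axis.
(e) Fitting integer coefficients to these (and the overall shape) gives p.

x^2 + 3*y^2 - 2*z^2 + 1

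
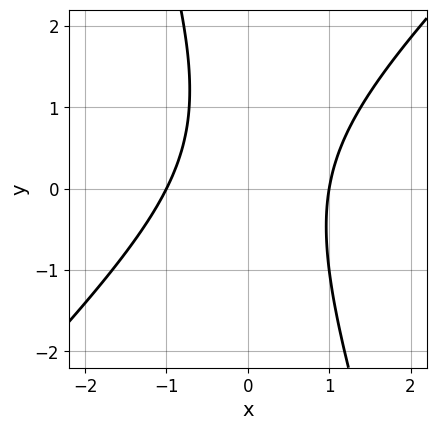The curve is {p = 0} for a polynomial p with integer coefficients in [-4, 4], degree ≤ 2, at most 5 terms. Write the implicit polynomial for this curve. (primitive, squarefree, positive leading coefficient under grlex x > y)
3*x^2 - 2*x*y - y^2 + y - 3

1. Degree: a generic line meets the curve in up to 2 points, so deg p = 2.
2. Reading off the gridlines: no y-intercept at any integer in the box; among the integer gridlines, it crosses the x-axis at x ∈ {-1, 1}.
3. Together with the visible shape, these determine p as stated.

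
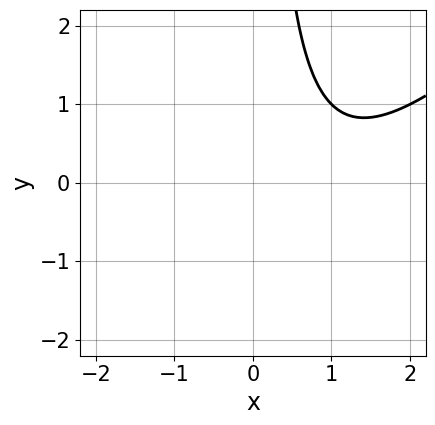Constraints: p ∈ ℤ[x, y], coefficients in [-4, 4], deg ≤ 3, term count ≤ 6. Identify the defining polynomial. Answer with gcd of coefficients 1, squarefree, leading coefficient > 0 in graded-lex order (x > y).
x^2 - x*y - 2*x + 2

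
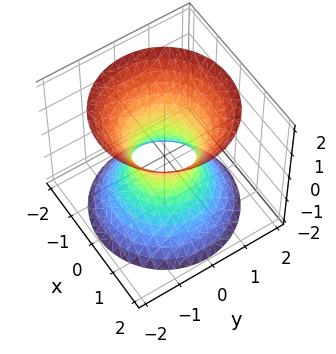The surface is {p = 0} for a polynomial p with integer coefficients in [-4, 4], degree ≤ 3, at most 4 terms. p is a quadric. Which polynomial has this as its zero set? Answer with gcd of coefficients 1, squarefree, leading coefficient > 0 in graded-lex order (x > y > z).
The degree is 2 — one connected sheet with a waist; a quadric.
Symmetries: mirror symmetry z ↦ −z ⇒ only even powers of z; the z-axis is an axis of rotation, so x and y enter only as x² + y².
From the visible intercepts: a circular section at z = -2 has radius between 1 and 2; it misses every integer gridline on the z-axis.
Matching integer coefficients to the picture gives p.

3*x^2 + 3*y^2 - 2*z^2 - 2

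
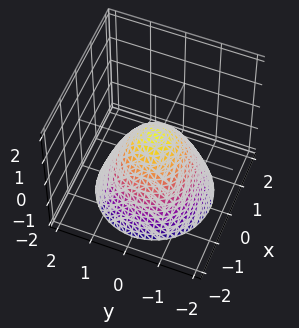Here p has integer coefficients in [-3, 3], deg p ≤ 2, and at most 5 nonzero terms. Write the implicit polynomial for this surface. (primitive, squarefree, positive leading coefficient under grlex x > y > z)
(a) The degree is 2 — the shape is more complex than any degree-1 surface.
(b) Symmetries: rotational symmetry about the z-axis ⇒ p depends on x, y only through x² + y².
(c) From the visible intercepts: a circular section at z = -2 has radius between 1 and 2.
(d) Fitting integer coefficients to these (and the overall shape) gives p.

2*x^2 + 2*y^2 + 2*z - 1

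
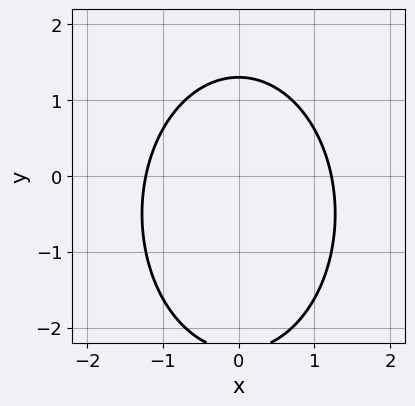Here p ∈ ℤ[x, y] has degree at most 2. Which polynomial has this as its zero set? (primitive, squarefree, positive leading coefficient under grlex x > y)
(a) deg p = 2. The shape is more complex than any degree-1 curve.
(b) Symmetries: mirror symmetry x ↦ −x ⇒ only even powers of x.
(c) Assembling these constraints gives the stated polynomial.

2*x^2 + y^2 + y - 3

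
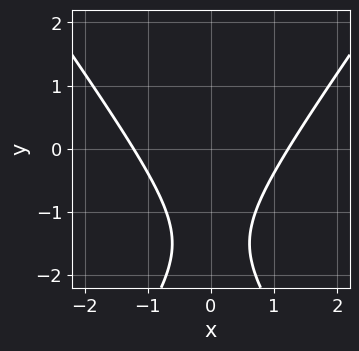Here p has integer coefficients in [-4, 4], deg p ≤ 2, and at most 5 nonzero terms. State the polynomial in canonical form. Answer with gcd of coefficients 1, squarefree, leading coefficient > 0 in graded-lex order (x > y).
2*x^2 - y^2 - 3*y - 3

(a) Degree: no degree-1 curve has this shape, so deg p = 2.
(b) Symmetries: the x ↦ −x reflection is a symmetry, so x appears only in even powers.
(c) From the axis intercepts and sections: no y-intercept at any integer in the box.
(d) Putting this together gives p.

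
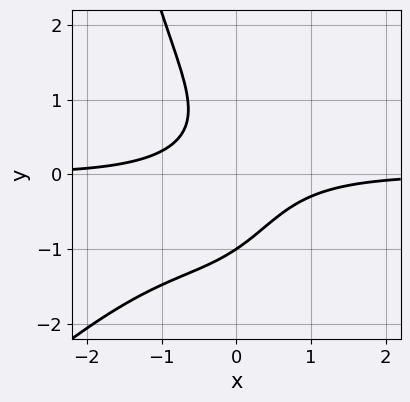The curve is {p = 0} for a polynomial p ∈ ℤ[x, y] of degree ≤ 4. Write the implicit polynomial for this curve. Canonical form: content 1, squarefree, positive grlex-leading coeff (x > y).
(a) deg p = 4.
(b) Against the integer gridlines: it crosses the y-axis at the gridline y = -1; the curve avoids every integer x-axis point in the box.
(c) Solving for integer coefficients yields p as stated.

x^3*y - x^2*y^2 + y^3 + 2*x*y + 1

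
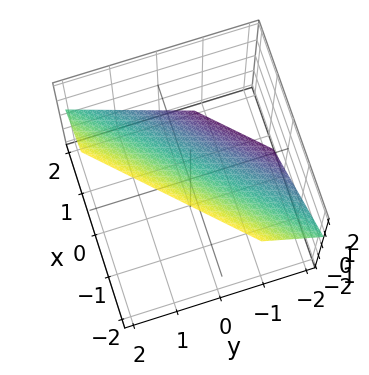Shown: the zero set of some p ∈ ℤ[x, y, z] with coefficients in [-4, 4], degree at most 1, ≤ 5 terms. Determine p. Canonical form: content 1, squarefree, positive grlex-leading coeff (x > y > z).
3*x - 3*y + 3*z - 2

Degree: every cross-section is a straight line — this is a plane, so deg p = 1.
Solving for integer coefficients yields p as stated.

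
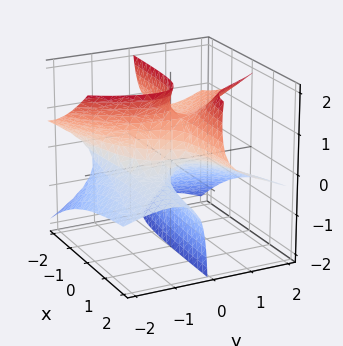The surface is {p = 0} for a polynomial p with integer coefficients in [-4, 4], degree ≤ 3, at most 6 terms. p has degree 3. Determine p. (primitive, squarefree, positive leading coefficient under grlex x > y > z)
3*x*y*z + y^3 - 3*y*z^2 + 3*y*z - x

1. Degree: no degree-2 surface has this shape, so deg p = 3.
2. Observable constraints: every point of the z-axis in the box is on the surface; it crosses the y-axis at the gridline y = 0; it crosses the x-axis at the gridline x = 0.
3. The integer polynomial consistent with all of this is the stated p.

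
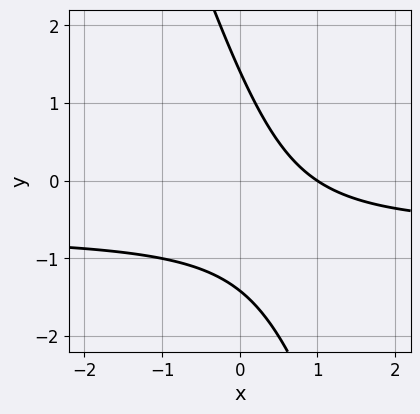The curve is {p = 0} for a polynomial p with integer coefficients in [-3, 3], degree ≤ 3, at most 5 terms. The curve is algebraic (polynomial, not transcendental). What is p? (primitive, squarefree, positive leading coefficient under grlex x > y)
3*x*y + y^2 + 2*x - 2

1. deg p = 2.
2. Against the integer gridlines: one x-axis crossing is at x = 1.
3. Matching integer coefficients to the picture gives p.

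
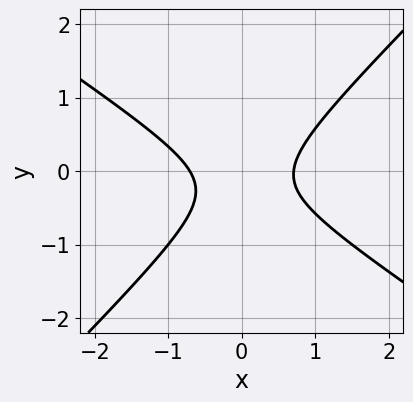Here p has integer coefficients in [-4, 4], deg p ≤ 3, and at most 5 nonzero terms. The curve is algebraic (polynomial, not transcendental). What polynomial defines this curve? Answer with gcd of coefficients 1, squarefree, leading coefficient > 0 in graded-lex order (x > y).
First, the degree is 2 — no degree-1 curve has this shape.
Next, checking where it meets the axes: it misses every integer gridline on the y-axis.
Finally, solving for integer coefficients yields p as stated.

2*x^2 + x*y - 3*y^2 - y - 1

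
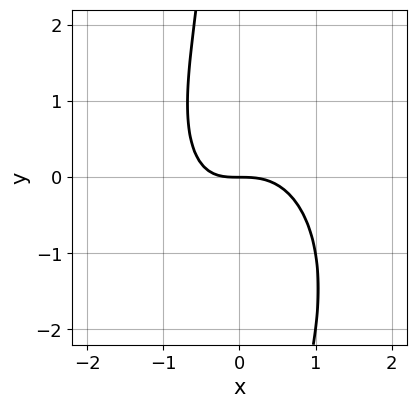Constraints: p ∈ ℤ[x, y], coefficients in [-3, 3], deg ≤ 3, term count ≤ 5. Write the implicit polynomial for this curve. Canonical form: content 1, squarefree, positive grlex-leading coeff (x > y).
1. Degree: a generic line meets the curve in up to 3 points, so deg p = 3.
2. Reading off the gridlines: one x-axis crossing is at x = 0; it crosses the y-axis at the gridline y = 0.
3. Matching integer coefficients to the picture gives p.

2*x^3 + x*y^2 + x*y + 2*y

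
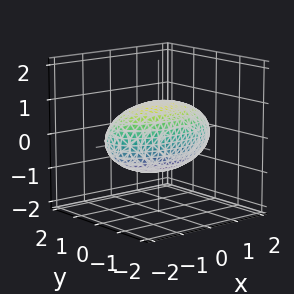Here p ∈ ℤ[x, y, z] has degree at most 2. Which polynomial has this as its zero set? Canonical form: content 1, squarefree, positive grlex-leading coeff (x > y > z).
(a) Degree: a closed, bounded, convex surface; a quadric, so deg p = 2.
(b) Symmetries: it's symmetric under x → −x, forcing even powers of x; mirror symmetry z ↦ −z ⇒ only even powers of z; the y ↦ −y reflection is a symmetry, so y appears only in even powers.
(c) Reading off the gridlines: among the integer gridlines, it crosses the z-axis at z ∈ {-1, 1}; the y-axis gridline crossings are at y ∈ {-1, 1}.
(d) Solving for integer coefficients yields p as stated.

x^2 + 3*y^2 + 3*z^2 - 3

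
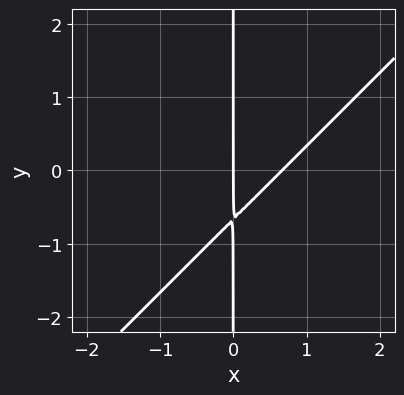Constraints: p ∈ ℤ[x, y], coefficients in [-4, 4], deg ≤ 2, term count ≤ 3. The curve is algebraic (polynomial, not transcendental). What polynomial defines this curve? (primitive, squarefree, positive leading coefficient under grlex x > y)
3*x^2 - 3*x*y - 2*x

deg p = 2. No degree-1 curve has this shape.
From the axis intercepts and sections: the visible y-axis segment lies entirely on the curve; it meets the x-axis at x = 0 (among the integer gridlines).
Assembling these constraints gives the stated polynomial.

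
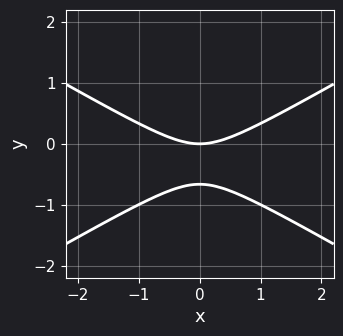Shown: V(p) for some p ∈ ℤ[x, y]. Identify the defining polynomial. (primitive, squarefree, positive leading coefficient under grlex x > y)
x^2 - 3*y^2 - 2*y

1. The degree is 2 — no degree-1 curve has this shape.
2. Symmetries: it's symmetric under x → −x, forcing even powers of x.
3. Reading off the gridlines: it crosses the x-axis at the gridline x = 0; one y-axis crossing is at y = 0.
4. Matching integer coefficients to the picture gives p.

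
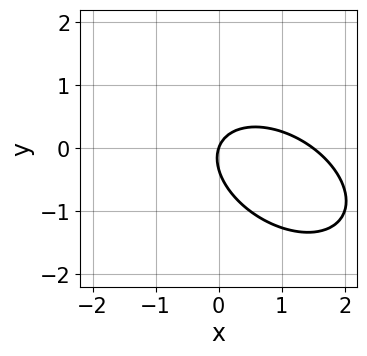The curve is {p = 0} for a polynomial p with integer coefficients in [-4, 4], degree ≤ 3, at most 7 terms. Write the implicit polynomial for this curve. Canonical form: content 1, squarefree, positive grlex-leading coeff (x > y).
2*x^2 + 2*x*y + 3*y^2 - 3*x + y

First, degree: a generic line meets the curve in up to 2 points, so deg p = 2.
Next, from the visible intercepts: it meets the y-axis at y = 0 (among the integer gridlines); it crosses the x-axis at the gridline x = 0.
Finally, fitting integer coefficients to these (and the overall shape) gives p.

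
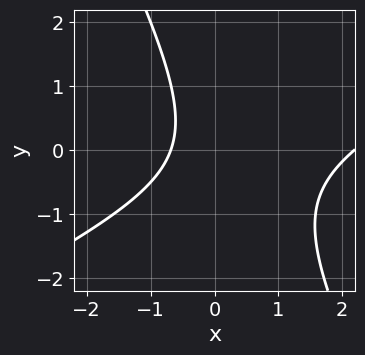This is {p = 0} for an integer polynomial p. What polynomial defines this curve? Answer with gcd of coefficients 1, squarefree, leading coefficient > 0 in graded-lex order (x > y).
First, deg p = 2.
Next, observable constraints: the curve avoids every integer y-axis point in the box.
Finally, fitting integer coefficients to these (and the overall shape) gives p.

2*x^2 - 3*x*y - 2*y^2 - 3*x - 3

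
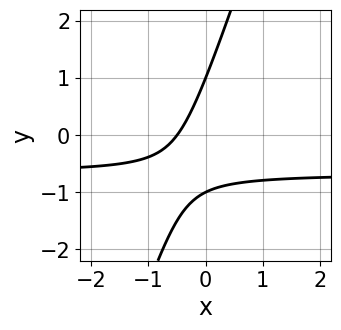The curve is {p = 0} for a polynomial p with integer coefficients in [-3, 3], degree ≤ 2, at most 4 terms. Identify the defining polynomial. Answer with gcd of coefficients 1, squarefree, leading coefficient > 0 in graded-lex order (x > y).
First, deg p = 2. A generic line meets the curve in up to 2 points.
Next, checking where it meets the axes: among the integer gridlines, it crosses the y-axis at y ∈ {-1, 1}.
Finally, matching integer coefficients to the picture gives p.

3*x*y - y^2 + 2*x + 1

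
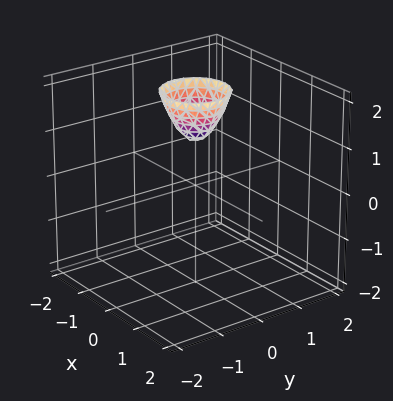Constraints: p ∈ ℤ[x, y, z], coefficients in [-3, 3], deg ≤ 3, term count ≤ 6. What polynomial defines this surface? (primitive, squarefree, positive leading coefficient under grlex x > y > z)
2*x^2 + 2*y^2 - z + 1

(a) Degree: a generic line meets the surface in up to 2 points, so deg p = 2.
(b) Symmetry: the z-axis is an axis of rotation, so x and y enter only as x² + y².
(c) Reading off the gridlines: no y-intercept at any integer in the box; one z-axis crossing is at z = 1.
(d) Solving for integer coefficients yields p as stated.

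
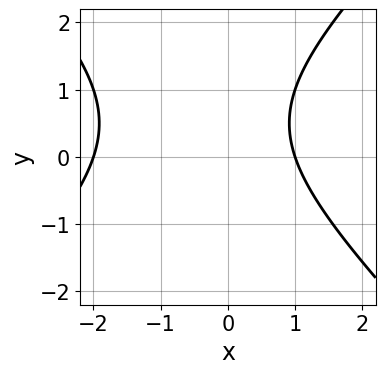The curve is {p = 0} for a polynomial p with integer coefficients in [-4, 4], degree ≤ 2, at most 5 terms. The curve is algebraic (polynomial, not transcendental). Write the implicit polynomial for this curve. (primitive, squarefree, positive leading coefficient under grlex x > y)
x^2 - y^2 + x + y - 2

1. The degree is 2 — no degree-1 curve has this shape.
2. Reading off the gridlines: it misses every integer gridline on the y-axis; among the integer gridlines, it crosses the x-axis at x ∈ {-2, 1}.
3. Solving for integer coefficients yields p as stated.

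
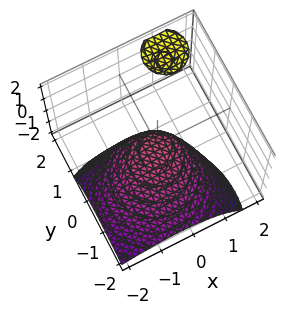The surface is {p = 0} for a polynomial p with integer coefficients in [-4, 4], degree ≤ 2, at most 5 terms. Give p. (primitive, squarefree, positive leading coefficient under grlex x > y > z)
(a) The picture has 2 separate pieces. They look like related sheets of one shape, so recover p as a whole.
(b) Degree: no degree-1 surface has this shape, so deg p = 2.
(c) Reading off the gridlines: it crosses the y-axis at the gridline y = 0; one z-axis crossing is at z = 0; one x-axis crossing is at x = 0.
(d) These observations pin down the coefficients.

2*x^2 - 2*x*z + 2*y^2 - 3*y*z + 3*z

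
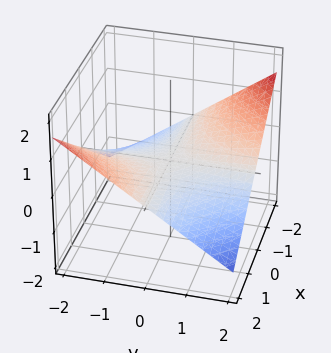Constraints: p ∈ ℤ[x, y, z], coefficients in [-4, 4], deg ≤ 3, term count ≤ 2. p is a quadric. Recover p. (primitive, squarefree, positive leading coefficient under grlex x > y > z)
1. deg p = 2. A saddle surface; a quadric.
2. From the visible intercepts: it meets the z-axis at z = 0 (among the integer gridlines); every point of the y-axis in the box is on the surface.
3. The integer polynomial consistent with all of this is the stated p. Check: (2, 0, 0) on the x-axis lies on the surface, and p(2, 0, 0) = 0. ✓

x*y + 3*z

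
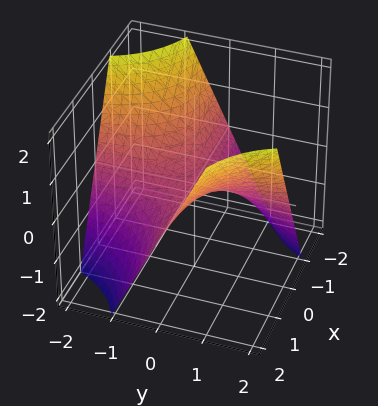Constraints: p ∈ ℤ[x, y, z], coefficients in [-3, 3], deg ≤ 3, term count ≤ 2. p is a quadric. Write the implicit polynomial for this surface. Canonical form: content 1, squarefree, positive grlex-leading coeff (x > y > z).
x*y - z

1. deg p = 2. A hyperbolic paraboloid; a quadric.
2. From the visible intercepts: every point of the x-axis in the box is on the surface; every point of the y-axis in the box is on the surface; it crosses the z-axis at the gridline z = 0.
3. These observations pin down the coefficients.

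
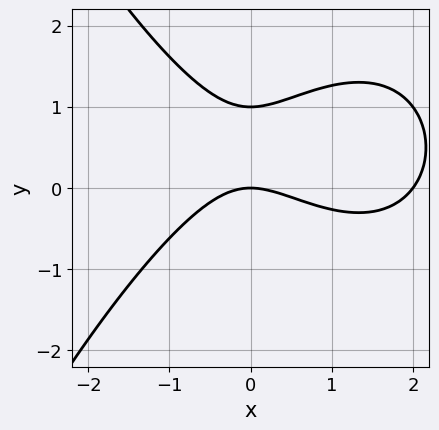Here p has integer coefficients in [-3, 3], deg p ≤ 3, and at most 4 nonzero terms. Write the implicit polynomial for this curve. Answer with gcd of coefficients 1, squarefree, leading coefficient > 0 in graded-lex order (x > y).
x^3 - 2*x^2 + 3*y^2 - 3*y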